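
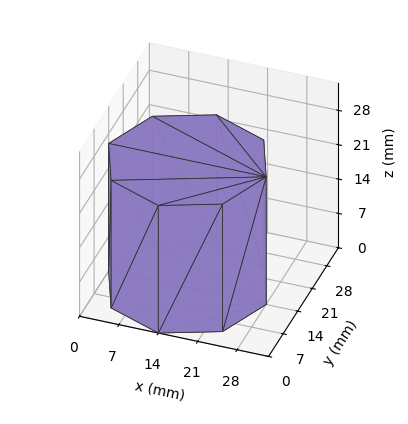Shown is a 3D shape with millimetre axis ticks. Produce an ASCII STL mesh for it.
Reading the render: the shape is a regular 8-sided prism (a cylinder approximated with 8 flat sides), circumscribed radius ≈ 14 mm, height ≈ 26 mm (dimensions read to the nearest mm from the axis ticks). For the STL, each face is triangulated and given an outward normal.

solid part
  facet normal 0.0000 0.0000 -1.0000
    outer loop
      vertex 14.00 28.00 0.00
      vertex 23.90 23.90 0.00
      vertex 28.00 14.00 0.00
    endloop
  endfacet
  facet normal 0.0000 0.0000 -1.0000
    outer loop
      vertex 4.10 23.90 0.00
      vertex 14.00 28.00 0.00
      vertex 28.00 14.00 0.00
    endloop
  endfacet
  facet normal 0.0000 0.0000 -1.0000
    outer loop
      vertex 0.00 14.00 0.00
      vertex 4.10 23.90 0.00
      vertex 28.00 14.00 0.00
    endloop
  endfacet
  facet normal 0.0000 0.0000 -1.0000
    outer loop
      vertex 4.10 4.10 0.00
      vertex 0.00 14.00 0.00
      vertex 28.00 14.00 0.00
    endloop
  endfacet
  facet normal 0.0000 0.0000 -1.0000
    outer loop
      vertex 14.00 0.00 0.00
      vertex 4.10 4.10 0.00
      vertex 28.00 14.00 0.00
    endloop
  endfacet
  facet normal 0.0000 0.0000 -1.0000
    outer loop
      vertex 23.90 4.10 0.00
      vertex 14.00 0.00 0.00
      vertex 28.00 14.00 0.00
    endloop
  endfacet
  facet normal 0.0000 0.0000 1.0000
    outer loop
      vertex 28.00 14.00 26.00
      vertex 23.90 23.90 26.00
      vertex 14.00 28.00 26.00
    endloop
  endfacet
  facet normal 0.0000 0.0000 1.0000
    outer loop
      vertex 28.00 14.00 26.00
      vertex 14.00 28.00 26.00
      vertex 4.10 23.90 26.00
    endloop
  endfacet
  facet normal 0.0000 0.0000 1.0000
    outer loop
      vertex 28.00 14.00 26.00
      vertex 4.10 23.90 26.00
      vertex 0.00 14.00 26.00
    endloop
  endfacet
  facet normal 0.0000 0.0000 1.0000
    outer loop
      vertex 28.00 14.00 26.00
      vertex 0.00 14.00 26.00
      vertex 4.10 4.10 26.00
    endloop
  endfacet
  facet normal 0.0000 0.0000 1.0000
    outer loop
      vertex 28.00 14.00 26.00
      vertex 4.10 4.10 26.00
      vertex 14.00 0.00 26.00
    endloop
  endfacet
  facet normal 0.0000 0.0000 1.0000
    outer loop
      vertex 28.00 14.00 26.00
      vertex 14.00 0.00 26.00
      vertex 23.90 4.10 26.00
    endloop
  endfacet
  facet normal 0.9239 0.3826 0.0000
    outer loop
      vertex 28.00 14.00 0.00
      vertex 23.90 23.90 0.00
      vertex 23.90 23.90 26.00
    endloop
  endfacet
  facet normal 0.9239 0.3826 0.0000
    outer loop
      vertex 28.00 14.00 0.00
      vertex 23.90 23.90 26.00
      vertex 28.00 14.00 26.00
    endloop
  endfacet
  facet normal 0.3826 0.9239 0.0000
    outer loop
      vertex 23.90 23.90 0.00
      vertex 14.00 28.00 0.00
      vertex 14.00 28.00 26.00
    endloop
  endfacet
  facet normal 0.3826 0.9239 0.0000
    outer loop
      vertex 23.90 23.90 0.00
      vertex 14.00 28.00 26.00
      vertex 23.90 23.90 26.00
    endloop
  endfacet
  facet normal -0.3826 0.9239 0.0000
    outer loop
      vertex 14.00 28.00 0.00
      vertex 4.10 23.90 0.00
      vertex 4.10 23.90 26.00
    endloop
  endfacet
  facet normal -0.3826 0.9239 0.0000
    outer loop
      vertex 14.00 28.00 0.00
      vertex 4.10 23.90 26.00
      vertex 14.00 28.00 26.00
    endloop
  endfacet
  facet normal -0.9239 0.3826 0.0000
    outer loop
      vertex 4.10 23.90 0.00
      vertex 0.00 14.00 0.00
      vertex 0.00 14.00 26.00
    endloop
  endfacet
  facet normal -0.9239 0.3826 0.0000
    outer loop
      vertex 4.10 23.90 0.00
      vertex 0.00 14.00 26.00
      vertex 4.10 23.90 26.00
    endloop
  endfacet
  facet normal -0.9239 -0.3826 0.0000
    outer loop
      vertex 0.00 14.00 0.00
      vertex 4.10 4.10 0.00
      vertex 4.10 4.10 26.00
    endloop
  endfacet
  facet normal -0.9239 -0.3826 0.0000
    outer loop
      vertex 0.00 14.00 0.00
      vertex 4.10 4.10 26.00
      vertex 0.00 14.00 26.00
    endloop
  endfacet
  facet normal -0.3826 -0.9239 0.0000
    outer loop
      vertex 4.10 4.10 0.00
      vertex 14.00 0.00 0.00
      vertex 14.00 0.00 26.00
    endloop
  endfacet
  facet normal -0.3826 -0.9239 0.0000
    outer loop
      vertex 4.10 4.10 0.00
      vertex 14.00 0.00 26.00
      vertex 4.10 4.10 26.00
    endloop
  endfacet
  facet normal 0.3826 -0.9239 0.0000
    outer loop
      vertex 14.00 0.00 0.00
      vertex 23.90 4.10 0.00
      vertex 23.90 4.10 26.00
    endloop
  endfacet
  facet normal 0.3826 -0.9239 0.0000
    outer loop
      vertex 14.00 0.00 0.00
      vertex 23.90 4.10 26.00
      vertex 14.00 0.00 26.00
    endloop
  endfacet
  facet normal 0.9239 -0.3826 0.0000
    outer loop
      vertex 23.90 4.10 0.00
      vertex 28.00 14.00 0.00
      vertex 28.00 14.00 26.00
    endloop
  endfacet
  facet normal 0.9239 -0.3826 0.0000
    outer loop
      vertex 23.90 4.10 0.00
      vertex 28.00 14.00 26.00
      vertex 23.90 4.10 26.00
    endloop
  endfacet
endsolid part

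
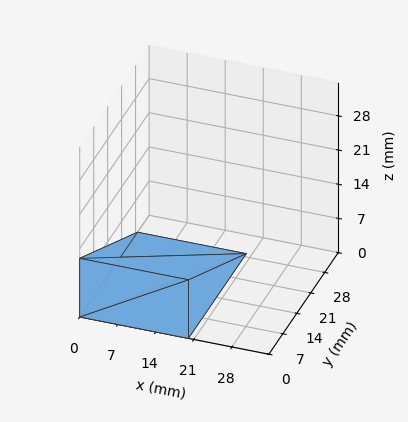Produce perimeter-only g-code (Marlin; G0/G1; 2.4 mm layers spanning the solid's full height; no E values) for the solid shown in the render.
Reading the render: the shape is a wedge (ramp): 20 × 29 mm base, rising to 12 mm along the y=0 edge and sloping linearly to z=0 at y=29 (dimensions read to the nearest mm from the axis ticks). For the g-code, the solid's height is divided into equal slices at the stated Δz and each level perimeter traced with G1 moves after a G0 lift.

; perimeter-only toolpath
G21 ; units = mm
G90 ; absolute positioning
G28 ; home
; layer 1
G0 Z2.4
G0 X0.0 Y0.0
G1 X20.0 Y0.0
G1 X20.0 Y23.2
G1 X0.0 Y23.2
G1 X0.0 Y0.0
; layer 2
G0 Z4.8
G0 X0.0 Y0.0
G1 X20.0 Y0.0
G1 X20.0 Y17.4
G1 X0.0 Y17.4
G1 X0.0 Y0.0
; layer 3
G0 Z7.2
G0 X0.0 Y0.0
G1 X20.0 Y0.0
G1 X20.0 Y11.6
G1 X0.0 Y11.6
G1 X0.0 Y0.0
; layer 4
G0 Z9.6
G0 X0.0 Y0.0
G1 X20.0 Y0.0
G1 X20.0 Y5.8
G1 X0.0 Y5.8
G1 X0.0 Y0.0
M2 ; end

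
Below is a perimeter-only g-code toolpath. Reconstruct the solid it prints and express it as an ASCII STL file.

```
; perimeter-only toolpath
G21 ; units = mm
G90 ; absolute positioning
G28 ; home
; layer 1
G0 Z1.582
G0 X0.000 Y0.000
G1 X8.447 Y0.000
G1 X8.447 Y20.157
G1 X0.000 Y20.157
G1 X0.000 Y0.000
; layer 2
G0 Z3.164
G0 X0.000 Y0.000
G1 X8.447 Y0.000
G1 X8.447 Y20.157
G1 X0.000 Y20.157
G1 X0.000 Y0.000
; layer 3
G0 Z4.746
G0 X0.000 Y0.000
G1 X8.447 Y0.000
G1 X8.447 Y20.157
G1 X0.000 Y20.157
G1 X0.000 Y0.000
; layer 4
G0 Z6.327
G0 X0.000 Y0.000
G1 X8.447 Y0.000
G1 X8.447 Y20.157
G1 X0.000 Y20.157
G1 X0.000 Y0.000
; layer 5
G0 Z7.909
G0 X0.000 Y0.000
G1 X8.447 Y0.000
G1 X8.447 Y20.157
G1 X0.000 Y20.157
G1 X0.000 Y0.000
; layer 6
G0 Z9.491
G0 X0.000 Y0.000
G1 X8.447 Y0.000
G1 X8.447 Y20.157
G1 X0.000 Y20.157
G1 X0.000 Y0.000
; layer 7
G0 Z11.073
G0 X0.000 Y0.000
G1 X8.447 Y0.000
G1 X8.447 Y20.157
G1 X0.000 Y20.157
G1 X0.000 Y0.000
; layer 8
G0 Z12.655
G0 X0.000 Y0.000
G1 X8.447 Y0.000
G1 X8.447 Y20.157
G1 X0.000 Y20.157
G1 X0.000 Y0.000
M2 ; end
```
solid part
  facet normal 0.0000 0.0000 -1.0000
    outer loop
      vertex 8.447 20.157 0.000
      vertex 8.447 0.000 0.000
      vertex 0.000 0.000 0.000
    endloop
  endfacet
  facet normal 0.0000 0.0000 -1.0000
    outer loop
      vertex 0.000 20.157 0.000
      vertex 8.447 20.157 0.000
      vertex 0.000 0.000 0.000
    endloop
  endfacet
  facet normal 0.0000 0.0000 1.0000
    outer loop
      vertex 0.000 0.000 12.655
      vertex 8.447 0.000 12.655
      vertex 8.447 20.157 12.655
    endloop
  endfacet
  facet normal 0.0000 0.0000 1.0000
    outer loop
      vertex 0.000 0.000 12.655
      vertex 8.447 20.157 12.655
      vertex 0.000 20.157 12.655
    endloop
  endfacet
  facet normal 0.0000 -1.0000 0.0000
    outer loop
      vertex 0.000 0.000 0.000
      vertex 8.447 0.000 0.000
      vertex 8.447 0.000 12.655
    endloop
  endfacet
  facet normal 0.0000 -1.0000 0.0000
    outer loop
      vertex 0.000 0.000 0.000
      vertex 8.447 0.000 12.655
      vertex 0.000 0.000 12.655
    endloop
  endfacet
  facet normal 0.0000 1.0000 0.0000
    outer loop
      vertex 8.447 20.157 12.655
      vertex 8.447 20.157 0.000
      vertex 0.000 20.157 0.000
    endloop
  endfacet
  facet normal 0.0000 1.0000 0.0000
    outer loop
      vertex 0.000 20.157 12.655
      vertex 8.447 20.157 12.655
      vertex 0.000 20.157 0.000
    endloop
  endfacet
  facet normal -1.0000 0.0000 0.0000
    outer loop
      vertex 0.000 20.157 12.655
      vertex 0.000 20.157 0.000
      vertex 0.000 0.000 0.000
    endloop
  endfacet
  facet normal -1.0000 0.0000 0.0000
    outer loop
      vertex 0.000 0.000 12.655
      vertex 0.000 20.157 12.655
      vertex 0.000 0.000 0.000
    endloop
  endfacet
  facet normal 1.0000 0.0000 0.0000
    outer loop
      vertex 8.447 0.000 0.000
      vertex 8.447 20.157 0.000
      vertex 8.447 20.157 12.655
    endloop
  endfacet
  facet normal 1.0000 0.0000 0.0000
    outer loop
      vertex 8.447 0.000 0.000
      vertex 8.447 20.157 12.655
      vertex 8.447 0.000 12.655
    endloop
  endfacet
endsolid part

The G0 Z moves step by Δz≈1.582 mm. Every layer's G1 loop is the same polygon, so the solid is a straight extrusion of it from z=0 to z≈12.7. Closing with flat bottom and top caps and triangulating gives 12 facets — a rectangular box, roughly 8.45 × 20.2 mm footprint and 12.7 mm tall.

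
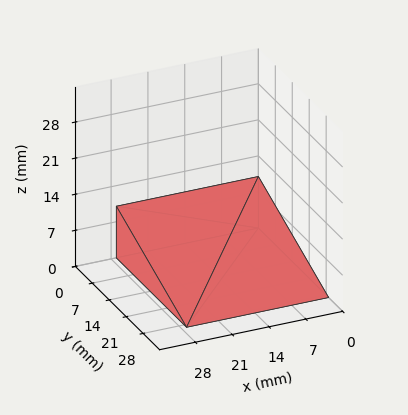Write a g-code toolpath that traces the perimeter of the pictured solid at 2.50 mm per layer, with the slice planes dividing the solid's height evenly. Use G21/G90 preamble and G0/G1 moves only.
Reading the render: the shape is a wedge (ramp): 27 × 29 mm base, rising to 10 mm along the y=0 edge and sloping linearly to z=0 at y=29 (dimensions read to the nearest mm from the axis ticks). For the g-code, the solid's height is divided into equal slices at the stated Δz and each level perimeter traced with G1 moves after a G0 lift.

; perimeter-only toolpath
G21 ; units = mm
G90 ; absolute positioning
G28 ; home
; layer 1
G0 Z2.50
G0 X0.00 Y0.00
G1 X27.00 Y0.00
G1 X27.00 Y21.75
G1 X0.00 Y21.75
G1 X0.00 Y0.00
; layer 2
G0 Z5.00
G0 X0.00 Y0.00
G1 X27.00 Y0.00
G1 X27.00 Y14.50
G1 X0.00 Y14.50
G1 X0.00 Y0.00
; layer 3
G0 Z7.50
G0 X0.00 Y0.00
G1 X27.00 Y0.00
G1 X27.00 Y7.25
G1 X0.00 Y7.25
G1 X0.00 Y0.00
M2 ; end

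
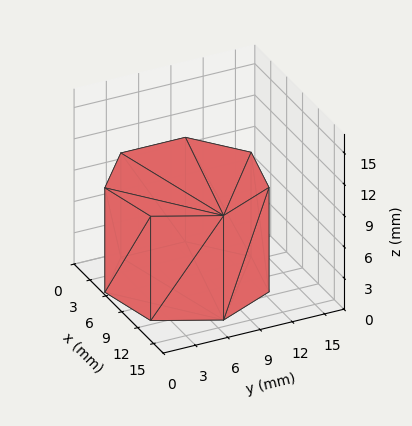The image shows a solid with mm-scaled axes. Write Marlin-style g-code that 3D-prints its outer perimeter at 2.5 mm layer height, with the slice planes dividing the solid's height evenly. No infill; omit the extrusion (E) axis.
Reading the render: the shape is a regular 7-sided prism (a cylinder approximated with 7 flat sides), circumscribed radius ≈ 7 mm, height ≈ 10 mm (dimensions read to the nearest mm from the axis ticks). For the g-code, the solid's height is divided into equal slices at the stated Δz and each level perimeter traced with G1 moves after a G0 lift.

; perimeter-only toolpath
G21 ; units = mm
G90 ; absolute positioning
G28 ; home
; layer 1
G0 Z2.5
G0 X14.0 Y7.0
G1 X11.4 Y12.5
G1 X5.4 Y13.8
G1 X0.7 Y10.0
G1 X0.7 Y4.0
G1 X5.4 Y0.2
G1 X11.4 Y1.5
G1 X14.0 Y7.0
; layer 2
G0 Z5.0
G0 X14.0 Y7.0
G1 X11.4 Y12.5
G1 X5.4 Y13.8
G1 X0.7 Y10.0
G1 X0.7 Y4.0
G1 X5.4 Y0.2
G1 X11.4 Y1.5
G1 X14.0 Y7.0
; layer 3
G0 Z7.5
G0 X14.0 Y7.0
G1 X11.4 Y12.5
G1 X5.4 Y13.8
G1 X0.7 Y10.0
G1 X0.7 Y4.0
G1 X5.4 Y0.2
G1 X11.4 Y1.5
G1 X14.0 Y7.0
; layer 4
G0 Z10.0
G0 X14.0 Y7.0
G1 X11.4 Y12.5
G1 X5.4 Y13.8
G1 X0.7 Y10.0
G1 X0.7 Y4.0
G1 X5.4 Y0.2
G1 X11.4 Y1.5
G1 X14.0 Y7.0
M2 ; end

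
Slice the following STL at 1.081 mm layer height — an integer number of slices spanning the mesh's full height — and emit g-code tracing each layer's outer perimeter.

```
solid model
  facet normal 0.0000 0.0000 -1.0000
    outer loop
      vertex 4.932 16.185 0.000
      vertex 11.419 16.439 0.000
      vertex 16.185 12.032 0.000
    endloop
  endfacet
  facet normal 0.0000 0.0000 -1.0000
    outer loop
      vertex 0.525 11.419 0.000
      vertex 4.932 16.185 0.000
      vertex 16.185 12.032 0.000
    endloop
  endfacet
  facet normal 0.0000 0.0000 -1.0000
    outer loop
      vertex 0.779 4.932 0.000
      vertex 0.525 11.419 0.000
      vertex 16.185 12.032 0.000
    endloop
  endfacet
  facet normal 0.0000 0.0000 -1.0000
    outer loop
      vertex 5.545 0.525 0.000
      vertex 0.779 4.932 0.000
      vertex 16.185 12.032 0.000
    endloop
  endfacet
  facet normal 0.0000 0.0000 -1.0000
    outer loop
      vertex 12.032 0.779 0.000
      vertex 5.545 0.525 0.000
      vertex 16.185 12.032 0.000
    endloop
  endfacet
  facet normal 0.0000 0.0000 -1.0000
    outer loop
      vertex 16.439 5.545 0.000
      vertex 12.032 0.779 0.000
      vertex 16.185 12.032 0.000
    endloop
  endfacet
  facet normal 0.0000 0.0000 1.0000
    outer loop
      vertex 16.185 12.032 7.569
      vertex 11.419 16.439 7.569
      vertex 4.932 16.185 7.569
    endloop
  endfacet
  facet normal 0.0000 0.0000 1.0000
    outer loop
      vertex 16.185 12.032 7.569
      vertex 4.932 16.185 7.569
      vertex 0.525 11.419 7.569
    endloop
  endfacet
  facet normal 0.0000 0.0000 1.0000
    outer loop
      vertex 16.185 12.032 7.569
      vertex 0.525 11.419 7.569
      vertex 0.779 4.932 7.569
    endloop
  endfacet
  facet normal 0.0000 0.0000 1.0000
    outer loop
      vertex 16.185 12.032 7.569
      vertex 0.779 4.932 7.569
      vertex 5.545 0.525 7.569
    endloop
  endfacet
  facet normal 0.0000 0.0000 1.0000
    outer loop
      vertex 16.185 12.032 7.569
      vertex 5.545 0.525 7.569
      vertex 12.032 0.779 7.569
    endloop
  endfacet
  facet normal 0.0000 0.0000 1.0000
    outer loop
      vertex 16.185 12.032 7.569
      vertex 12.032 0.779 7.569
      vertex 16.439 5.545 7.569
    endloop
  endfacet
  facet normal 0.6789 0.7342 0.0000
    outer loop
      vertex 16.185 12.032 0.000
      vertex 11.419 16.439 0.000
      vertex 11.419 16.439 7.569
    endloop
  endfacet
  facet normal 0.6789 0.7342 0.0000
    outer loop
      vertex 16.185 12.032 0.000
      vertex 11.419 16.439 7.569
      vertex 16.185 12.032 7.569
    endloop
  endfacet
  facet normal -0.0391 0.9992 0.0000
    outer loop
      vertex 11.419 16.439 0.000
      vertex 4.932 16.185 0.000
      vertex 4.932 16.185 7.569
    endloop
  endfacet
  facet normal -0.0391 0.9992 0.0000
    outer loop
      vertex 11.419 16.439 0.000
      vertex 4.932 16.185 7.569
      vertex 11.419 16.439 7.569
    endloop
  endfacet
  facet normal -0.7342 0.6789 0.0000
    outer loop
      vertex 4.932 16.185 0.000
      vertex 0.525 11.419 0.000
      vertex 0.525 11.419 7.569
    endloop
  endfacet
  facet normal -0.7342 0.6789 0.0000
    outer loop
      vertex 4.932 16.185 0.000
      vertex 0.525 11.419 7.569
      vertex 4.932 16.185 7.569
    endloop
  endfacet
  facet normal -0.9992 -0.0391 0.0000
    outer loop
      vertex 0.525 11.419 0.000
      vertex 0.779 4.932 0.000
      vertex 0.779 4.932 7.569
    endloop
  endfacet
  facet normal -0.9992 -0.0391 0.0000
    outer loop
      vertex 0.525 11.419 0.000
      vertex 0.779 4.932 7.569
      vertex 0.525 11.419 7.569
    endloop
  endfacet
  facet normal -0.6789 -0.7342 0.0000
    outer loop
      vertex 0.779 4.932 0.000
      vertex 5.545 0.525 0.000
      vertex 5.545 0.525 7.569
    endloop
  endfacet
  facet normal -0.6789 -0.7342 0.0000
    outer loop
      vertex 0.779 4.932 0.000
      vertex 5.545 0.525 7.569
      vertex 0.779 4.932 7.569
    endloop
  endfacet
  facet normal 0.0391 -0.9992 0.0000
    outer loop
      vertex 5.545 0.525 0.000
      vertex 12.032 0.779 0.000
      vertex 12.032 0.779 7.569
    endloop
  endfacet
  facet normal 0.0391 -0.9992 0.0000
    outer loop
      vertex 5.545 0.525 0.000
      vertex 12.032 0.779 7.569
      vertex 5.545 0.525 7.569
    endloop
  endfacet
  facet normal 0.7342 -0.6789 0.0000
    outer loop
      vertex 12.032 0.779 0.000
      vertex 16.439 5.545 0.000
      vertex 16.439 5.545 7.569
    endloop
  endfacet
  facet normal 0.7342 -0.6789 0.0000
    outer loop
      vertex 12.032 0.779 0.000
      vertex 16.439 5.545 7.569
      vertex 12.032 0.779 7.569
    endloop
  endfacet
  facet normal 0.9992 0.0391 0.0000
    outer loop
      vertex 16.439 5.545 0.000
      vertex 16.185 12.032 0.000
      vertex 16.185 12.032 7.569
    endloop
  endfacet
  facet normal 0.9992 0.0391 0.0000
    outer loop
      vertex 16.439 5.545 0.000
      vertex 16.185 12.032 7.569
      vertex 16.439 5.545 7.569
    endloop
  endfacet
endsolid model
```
; perimeter-only toolpath
G21 ; units = mm
G90 ; absolute positioning
G28 ; home
; layer 1
G0 Z1.081
G0 X16.185 Y12.032
G1 X11.419 Y16.439
G1 X4.932 Y16.185
G1 X0.525 Y11.419
G1 X0.779 Y4.932
G1 X5.545 Y0.525
G1 X12.032 Y0.779
G1 X16.439 Y5.545
G1 X16.185 Y12.032
; layer 2
G0 Z2.163
G0 X16.185 Y12.032
G1 X11.419 Y16.439
G1 X4.932 Y16.185
G1 X0.525 Y11.419
G1 X0.779 Y4.932
G1 X5.545 Y0.525
G1 X12.032 Y0.779
G1 X16.439 Y5.545
G1 X16.185 Y12.032
; layer 3
G0 Z3.244
G0 X16.185 Y12.032
G1 X11.419 Y16.439
G1 X4.932 Y16.185
G1 X0.525 Y11.419
G1 X0.779 Y4.932
G1 X5.545 Y0.525
G1 X12.032 Y0.779
G1 X16.439 Y5.545
G1 X16.185 Y12.032
; layer 4
G0 Z4.325
G0 X16.185 Y12.032
G1 X11.419 Y16.439
G1 X4.932 Y16.185
G1 X0.525 Y11.419
G1 X0.779 Y4.932
G1 X5.545 Y0.525
G1 X12.032 Y0.779
G1 X16.439 Y5.545
G1 X16.185 Y12.032
; layer 5
G0 Z5.406
G0 X16.185 Y12.032
G1 X11.419 Y16.439
G1 X4.932 Y16.185
G1 X0.525 Y11.419
G1 X0.779 Y4.932
G1 X5.545 Y0.525
G1 X12.032 Y0.779
G1 X16.439 Y5.545
G1 X16.185 Y12.032
; layer 6
G0 Z6.488
G0 X16.185 Y12.032
G1 X11.419 Y16.439
G1 X4.932 Y16.185
G1 X0.525 Y11.419
G1 X0.779 Y4.932
G1 X5.545 Y0.525
G1 X12.032 Y0.779
G1 X16.439 Y5.545
G1 X16.185 Y12.032
; layer 7
G0 Z7.569
G0 X16.185 Y12.032
G1 X11.419 Y16.439
G1 X4.932 Y16.185
G1 X0.525 Y11.419
G1 X0.779 Y4.932
G1 X5.545 Y0.525
G1 X12.032 Y0.779
G1 X16.439 Y5.545
G1 X16.185 Y12.032
M2 ; end

The solid is a regular 8-sided prism (a cylinder approximated with 8 flat sides), circumscribed radius ≈ 8.48 mm, height ≈ 7.57 mm. Slicing at Δz = 1.081 mm — 7 equal slices spanning the solid's height, so layer i sits at z = i·h/7 — gives 7 non-empty perimeters. Each is a 8-segment closed polygon; G0 lifts to the layer z and rapids to the start vertex, then G1 traces the edges.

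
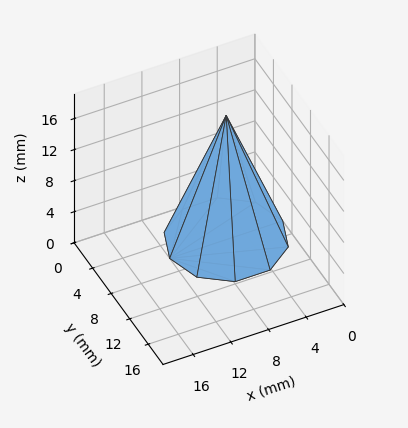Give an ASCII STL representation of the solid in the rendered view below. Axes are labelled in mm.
Reading the render: the shape is a regular 10-sided pyramid, base circumscribed radius ≈ 6 mm, apex at z ≈ 16 mm (dimensions read to the nearest mm from the axis ticks). For the STL, each face is triangulated and given an outward normal.

solid part
  facet normal 0.0000 0.0000 -1.0000
    outer loop
      vertex 7.854 11.706 0.000
      vertex 10.854 9.527 0.000
      vertex 12.000 6.000 0.000
    endloop
  endfacet
  facet normal 0.0000 0.0000 -1.0000
    outer loop
      vertex 4.146 11.706 0.000
      vertex 7.854 11.706 0.000
      vertex 12.000 6.000 0.000
    endloop
  endfacet
  facet normal 0.0000 0.0000 -1.0000
    outer loop
      vertex 1.146 9.527 0.000
      vertex 4.146 11.706 0.000
      vertex 12.000 6.000 0.000
    endloop
  endfacet
  facet normal 0.0000 0.0000 -1.0000
    outer loop
      vertex 0.000 6.000 0.000
      vertex 1.146 9.527 0.000
      vertex 12.000 6.000 0.000
    endloop
  endfacet
  facet normal 0.0000 0.0000 -1.0000
    outer loop
      vertex 1.146 2.473 0.000
      vertex 0.000 6.000 0.000
      vertex 12.000 6.000 0.000
    endloop
  endfacet
  facet normal 0.0000 0.0000 -1.0000
    outer loop
      vertex 4.146 0.294 0.000
      vertex 1.146 2.473 0.000
      vertex 12.000 6.000 0.000
    endloop
  endfacet
  facet normal 0.0000 0.0000 -1.0000
    outer loop
      vertex 7.854 0.294 0.000
      vertex 4.146 0.294 0.000
      vertex 12.000 6.000 0.000
    endloop
  endfacet
  facet normal 0.0000 0.0000 -1.0000
    outer loop
      vertex 10.854 2.473 0.000
      vertex 7.854 0.294 0.000
      vertex 12.000 6.000 0.000
    endloop
  endfacet
  facet normal 0.8958 0.2911 0.3359
    outer loop
      vertex 12.000 6.000 0.000
      vertex 10.854 9.527 0.000
      vertex 6.000 6.000 16.000
    endloop
  endfacet
  facet normal 0.5535 0.7621 0.3359
    outer loop
      vertex 10.854 9.527 0.000
      vertex 7.854 11.706 0.000
      vertex 6.000 6.000 16.000
    endloop
  endfacet
  facet normal 0.0000 0.9419 0.3359
    outer loop
      vertex 7.854 11.706 0.000
      vertex 4.146 11.706 0.000
      vertex 6.000 6.000 16.000
    endloop
  endfacet
  facet normal -0.5535 0.7621 0.3359
    outer loop
      vertex 4.146 11.706 0.000
      vertex 1.146 9.527 0.000
      vertex 6.000 6.000 16.000
    endloop
  endfacet
  facet normal -0.8958 0.2911 0.3359
    outer loop
      vertex 1.146 9.527 0.000
      vertex 0.000 6.000 0.000
      vertex 6.000 6.000 16.000
    endloop
  endfacet
  facet normal -0.8958 -0.2911 0.3359
    outer loop
      vertex 0.000 6.000 0.000
      vertex 1.146 2.473 0.000
      vertex 6.000 6.000 16.000
    endloop
  endfacet
  facet normal -0.5535 -0.7621 0.3359
    outer loop
      vertex 1.146 2.473 0.000
      vertex 4.146 0.294 0.000
      vertex 6.000 6.000 16.000
    endloop
  endfacet
  facet normal 0.0000 -0.9419 0.3359
    outer loop
      vertex 4.146 0.294 0.000
      vertex 7.854 0.294 0.000
      vertex 6.000 6.000 16.000
    endloop
  endfacet
  facet normal 0.5535 -0.7621 0.3359
    outer loop
      vertex 7.854 0.294 0.000
      vertex 10.854 2.473 0.000
      vertex 6.000 6.000 16.000
    endloop
  endfacet
  facet normal 0.8958 -0.2911 0.3359
    outer loop
      vertex 10.854 2.473 0.000
      vertex 12.000 6.000 0.000
      vertex 6.000 6.000 16.000
    endloop
  endfacet
endsolid part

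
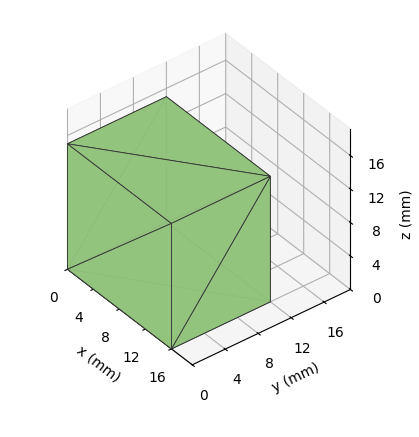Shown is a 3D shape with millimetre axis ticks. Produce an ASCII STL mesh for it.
Reading the render: the shape is a rectangular box, roughly 16 × 12 mm footprint and 15 mm tall (dimensions read to the nearest mm from the axis ticks). For the STL, each face is triangulated and given an outward normal.

solid part
  facet normal 0.0000 0.0000 -1.0000
    outer loop
      vertex 16.00 12.00 0.00
      vertex 16.00 0.00 0.00
      vertex 0.00 0.00 0.00
    endloop
  endfacet
  facet normal 0.0000 0.0000 -1.0000
    outer loop
      vertex 0.00 12.00 0.00
      vertex 16.00 12.00 0.00
      vertex 0.00 0.00 0.00
    endloop
  endfacet
  facet normal 0.0000 0.0000 1.0000
    outer loop
      vertex 0.00 0.00 15.00
      vertex 16.00 0.00 15.00
      vertex 16.00 12.00 15.00
    endloop
  endfacet
  facet normal 0.0000 0.0000 1.0000
    outer loop
      vertex 0.00 0.00 15.00
      vertex 16.00 12.00 15.00
      vertex 0.00 12.00 15.00
    endloop
  endfacet
  facet normal 0.0000 -1.0000 0.0000
    outer loop
      vertex 0.00 0.00 0.00
      vertex 16.00 0.00 0.00
      vertex 16.00 0.00 15.00
    endloop
  endfacet
  facet normal 0.0000 -1.0000 0.0000
    outer loop
      vertex 0.00 0.00 0.00
      vertex 16.00 0.00 15.00
      vertex 0.00 0.00 15.00
    endloop
  endfacet
  facet normal 0.0000 1.0000 0.0000
    outer loop
      vertex 16.00 12.00 15.00
      vertex 16.00 12.00 0.00
      vertex 0.00 12.00 0.00
    endloop
  endfacet
  facet normal 0.0000 1.0000 0.0000
    outer loop
      vertex 0.00 12.00 15.00
      vertex 16.00 12.00 15.00
      vertex 0.00 12.00 0.00
    endloop
  endfacet
  facet normal -1.0000 0.0000 0.0000
    outer loop
      vertex 0.00 12.00 15.00
      vertex 0.00 12.00 0.00
      vertex 0.00 0.00 0.00
    endloop
  endfacet
  facet normal -1.0000 0.0000 0.0000
    outer loop
      vertex 0.00 0.00 15.00
      vertex 0.00 12.00 15.00
      vertex 0.00 0.00 0.00
    endloop
  endfacet
  facet normal 1.0000 0.0000 0.0000
    outer loop
      vertex 16.00 0.00 0.00
      vertex 16.00 12.00 0.00
      vertex 16.00 12.00 15.00
    endloop
  endfacet
  facet normal 1.0000 0.0000 0.0000
    outer loop
      vertex 16.00 0.00 0.00
      vertex 16.00 12.00 15.00
      vertex 16.00 0.00 15.00
    endloop
  endfacet
endsolid part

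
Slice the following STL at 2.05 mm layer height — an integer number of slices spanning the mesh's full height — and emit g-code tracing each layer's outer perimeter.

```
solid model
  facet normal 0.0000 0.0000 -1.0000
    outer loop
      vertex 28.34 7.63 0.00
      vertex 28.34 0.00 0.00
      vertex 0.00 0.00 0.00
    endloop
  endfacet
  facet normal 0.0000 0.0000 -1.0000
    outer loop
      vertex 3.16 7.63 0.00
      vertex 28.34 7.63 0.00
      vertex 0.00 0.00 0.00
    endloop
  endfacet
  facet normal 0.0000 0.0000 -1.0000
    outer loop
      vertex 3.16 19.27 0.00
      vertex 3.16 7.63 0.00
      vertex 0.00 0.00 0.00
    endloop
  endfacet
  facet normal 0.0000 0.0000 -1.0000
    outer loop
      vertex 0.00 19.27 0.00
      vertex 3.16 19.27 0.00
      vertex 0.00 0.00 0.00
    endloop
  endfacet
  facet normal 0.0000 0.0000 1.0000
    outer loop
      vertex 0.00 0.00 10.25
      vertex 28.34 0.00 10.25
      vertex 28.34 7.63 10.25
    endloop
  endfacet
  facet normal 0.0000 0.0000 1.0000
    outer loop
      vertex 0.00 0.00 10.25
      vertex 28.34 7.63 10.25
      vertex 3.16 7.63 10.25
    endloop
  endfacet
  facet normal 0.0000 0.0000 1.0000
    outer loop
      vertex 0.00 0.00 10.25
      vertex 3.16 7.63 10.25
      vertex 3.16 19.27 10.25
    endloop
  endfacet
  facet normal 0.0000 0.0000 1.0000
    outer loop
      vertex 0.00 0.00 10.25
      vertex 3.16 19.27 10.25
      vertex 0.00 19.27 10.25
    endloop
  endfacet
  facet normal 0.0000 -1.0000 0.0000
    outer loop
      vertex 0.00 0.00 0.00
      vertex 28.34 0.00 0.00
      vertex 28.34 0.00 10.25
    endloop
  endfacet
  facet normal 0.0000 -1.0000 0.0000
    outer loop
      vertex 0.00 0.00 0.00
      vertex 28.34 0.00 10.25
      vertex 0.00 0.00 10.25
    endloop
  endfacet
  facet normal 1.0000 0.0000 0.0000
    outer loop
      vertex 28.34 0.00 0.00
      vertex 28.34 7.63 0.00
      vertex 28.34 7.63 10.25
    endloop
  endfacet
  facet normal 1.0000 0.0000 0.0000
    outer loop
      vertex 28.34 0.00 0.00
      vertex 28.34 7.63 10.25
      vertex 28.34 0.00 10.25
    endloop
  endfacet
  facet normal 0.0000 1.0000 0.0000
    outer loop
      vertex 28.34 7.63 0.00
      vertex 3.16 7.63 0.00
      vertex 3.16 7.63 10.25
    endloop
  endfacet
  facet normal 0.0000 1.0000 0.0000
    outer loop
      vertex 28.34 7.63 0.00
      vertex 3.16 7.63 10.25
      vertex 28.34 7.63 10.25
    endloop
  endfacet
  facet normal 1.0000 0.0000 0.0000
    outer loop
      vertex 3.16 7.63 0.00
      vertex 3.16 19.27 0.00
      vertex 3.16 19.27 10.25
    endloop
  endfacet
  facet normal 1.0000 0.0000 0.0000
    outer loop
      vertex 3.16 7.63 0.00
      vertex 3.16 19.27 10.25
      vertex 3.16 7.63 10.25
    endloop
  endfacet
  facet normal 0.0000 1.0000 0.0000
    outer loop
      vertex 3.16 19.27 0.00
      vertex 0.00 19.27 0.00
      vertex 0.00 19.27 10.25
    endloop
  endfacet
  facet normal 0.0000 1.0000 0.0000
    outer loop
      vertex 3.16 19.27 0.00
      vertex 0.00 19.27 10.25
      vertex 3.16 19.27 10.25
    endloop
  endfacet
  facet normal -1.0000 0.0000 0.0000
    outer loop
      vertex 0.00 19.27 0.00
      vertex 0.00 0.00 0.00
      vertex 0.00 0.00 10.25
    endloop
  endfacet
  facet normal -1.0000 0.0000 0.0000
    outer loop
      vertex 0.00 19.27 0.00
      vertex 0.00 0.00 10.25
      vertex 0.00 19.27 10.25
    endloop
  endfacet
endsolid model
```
; perimeter-only toolpath
G21 ; units = mm
G90 ; absolute positioning
G28 ; home
; layer 1
G0 Z2.05
G0 X0.00 Y0.00
G1 X28.34 Y0.00
G1 X28.34 Y7.63
G1 X3.16 Y7.63
G1 X3.16 Y19.27
G1 X0.00 Y19.27
G1 X0.00 Y0.00
; layer 2
G0 Z4.10
G0 X0.00 Y0.00
G1 X28.34 Y0.00
G1 X28.34 Y7.63
G1 X3.16 Y7.63
G1 X3.16 Y19.27
G1 X0.00 Y19.27
G1 X0.00 Y0.00
; layer 3
G0 Z6.15
G0 X0.00 Y0.00
G1 X28.34 Y0.00
G1 X28.34 Y7.63
G1 X3.16 Y7.63
G1 X3.16 Y19.27
G1 X0.00 Y19.27
G1 X0.00 Y0.00
; layer 4
G0 Z8.20
G0 X0.00 Y0.00
G1 X28.34 Y0.00
G1 X28.34 Y7.63
G1 X3.16 Y7.63
G1 X3.16 Y19.27
G1 X0.00 Y19.27
G1 X0.00 Y0.00
; layer 5
G0 Z10.25
G0 X0.00 Y0.00
G1 X28.34 Y0.00
G1 X28.34 Y7.63
G1 X3.16 Y7.63
G1 X3.16 Y19.27
G1 X0.00 Y19.27
G1 X0.00 Y0.00
M2 ; end

The solid is an L-shaped prism: outer 28.3 × 19.3 mm, arm thicknesses ≈ 7.63 mm (horizontal) and 3.16 mm (vertical), extruded 10.2 mm in z. Slicing at Δz = 2.05 mm — 5 equal slices spanning the solid's height, so layer i sits at z = i·h/5 — gives 5 non-empty perimeters. Each is a 6-segment closed polygon; G0 lifts to the layer z and rapids to the start vertex, then G1 traces the edges.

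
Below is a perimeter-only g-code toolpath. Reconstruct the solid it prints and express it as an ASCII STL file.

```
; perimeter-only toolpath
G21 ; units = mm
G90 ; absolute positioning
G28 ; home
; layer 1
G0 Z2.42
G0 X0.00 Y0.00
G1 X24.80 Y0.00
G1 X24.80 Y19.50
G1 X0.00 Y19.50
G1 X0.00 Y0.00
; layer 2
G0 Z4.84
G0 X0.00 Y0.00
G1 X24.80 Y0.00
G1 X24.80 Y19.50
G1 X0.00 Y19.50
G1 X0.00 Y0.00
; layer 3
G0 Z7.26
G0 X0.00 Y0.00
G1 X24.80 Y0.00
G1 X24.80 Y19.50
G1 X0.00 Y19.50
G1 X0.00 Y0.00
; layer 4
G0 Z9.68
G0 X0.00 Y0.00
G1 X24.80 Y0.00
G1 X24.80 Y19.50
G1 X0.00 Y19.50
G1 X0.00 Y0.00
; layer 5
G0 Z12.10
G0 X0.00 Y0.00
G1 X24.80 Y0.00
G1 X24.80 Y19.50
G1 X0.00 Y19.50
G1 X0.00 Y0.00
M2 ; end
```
solid part
  facet normal 0.0000 0.0000 -1.0000
    outer loop
      vertex 24.80 19.50 0.00
      vertex 24.80 0.00 0.00
      vertex 0.00 0.00 0.00
    endloop
  endfacet
  facet normal 0.0000 0.0000 -1.0000
    outer loop
      vertex 0.00 19.50 0.00
      vertex 24.80 19.50 0.00
      vertex 0.00 0.00 0.00
    endloop
  endfacet
  facet normal 0.0000 0.0000 1.0000
    outer loop
      vertex 0.00 0.00 12.10
      vertex 24.80 0.00 12.10
      vertex 24.80 19.50 12.10
    endloop
  endfacet
  facet normal 0.0000 0.0000 1.0000
    outer loop
      vertex 0.00 0.00 12.10
      vertex 24.80 19.50 12.10
      vertex 0.00 19.50 12.10
    endloop
  endfacet
  facet normal 0.0000 -1.0000 0.0000
    outer loop
      vertex 0.00 0.00 0.00
      vertex 24.80 0.00 0.00
      vertex 24.80 0.00 12.10
    endloop
  endfacet
  facet normal 0.0000 -1.0000 0.0000
    outer loop
      vertex 0.00 0.00 0.00
      vertex 24.80 0.00 12.10
      vertex 0.00 0.00 12.10
    endloop
  endfacet
  facet normal 0.0000 1.0000 0.0000
    outer loop
      vertex 24.80 19.50 12.10
      vertex 24.80 19.50 0.00
      vertex 0.00 19.50 0.00
    endloop
  endfacet
  facet normal 0.0000 1.0000 0.0000
    outer loop
      vertex 0.00 19.50 12.10
      vertex 24.80 19.50 12.10
      vertex 0.00 19.50 0.00
    endloop
  endfacet
  facet normal -1.0000 0.0000 0.0000
    outer loop
      vertex 0.00 19.50 12.10
      vertex 0.00 19.50 0.00
      vertex 0.00 0.00 0.00
    endloop
  endfacet
  facet normal -1.0000 0.0000 0.0000
    outer loop
      vertex 0.00 0.00 12.10
      vertex 0.00 19.50 12.10
      vertex 0.00 0.00 0.00
    endloop
  endfacet
  facet normal 1.0000 0.0000 0.0000
    outer loop
      vertex 24.80 0.00 0.00
      vertex 24.80 19.50 0.00
      vertex 24.80 19.50 12.10
    endloop
  endfacet
  facet normal 1.0000 0.0000 0.0000
    outer loop
      vertex 24.80 0.00 0.00
      vertex 24.80 19.50 12.10
      vertex 24.80 0.00 12.10
    endloop
  endfacet
endsolid part

The G0 Z moves step by Δz≈2.42 mm. Every layer's G1 loop is the same polygon, so the solid is a straight extrusion of it from z=0 to z≈12.1. Closing with flat bottom and top caps and triangulating gives 12 facets — a rectangular box, roughly 24.8 × 19.5 mm footprint and 12.1 mm tall.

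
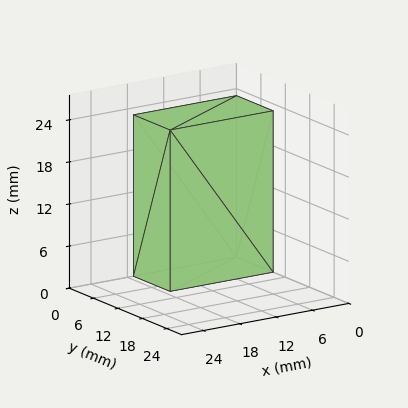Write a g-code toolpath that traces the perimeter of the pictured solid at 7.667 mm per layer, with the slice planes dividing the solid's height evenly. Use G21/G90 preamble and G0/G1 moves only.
Reading the render: the shape is a rectangular box, roughly 17 × 9 mm footprint and 23 mm tall (dimensions read to the nearest mm from the axis ticks). For the g-code, the solid's height is divided into equal slices at the stated Δz and each level perimeter traced with G1 moves after a G0 lift.

; perimeter-only toolpath
G21 ; units = mm
G90 ; absolute positioning
G28 ; home
; layer 1
G0 Z7.667
G0 X0.000 Y0.000
G1 X17.000 Y0.000
G1 X17.000 Y9.000
G1 X0.000 Y9.000
G1 X0.000 Y0.000
; layer 2
G0 Z15.333
G0 X0.000 Y0.000
G1 X17.000 Y0.000
G1 X17.000 Y9.000
G1 X0.000 Y9.000
G1 X0.000 Y0.000
; layer 3
G0 Z23.000
G0 X0.000 Y0.000
G1 X17.000 Y0.000
G1 X17.000 Y9.000
G1 X0.000 Y9.000
G1 X0.000 Y0.000
M2 ; end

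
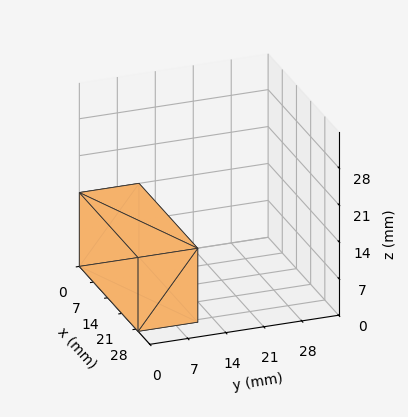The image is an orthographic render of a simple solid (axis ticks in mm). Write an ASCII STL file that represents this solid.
Reading the render: the shape is a rectangular box, roughly 29 × 11 mm footprint and 14 mm tall (dimensions read to the nearest mm from the axis ticks). For the STL, each face is triangulated and given an outward normal.

solid part
  facet normal 0.0000 0.0000 -1.0000
    outer loop
      vertex 29.000 11.000 0.000
      vertex 29.000 0.000 0.000
      vertex 0.000 0.000 0.000
    endloop
  endfacet
  facet normal 0.0000 0.0000 -1.0000
    outer loop
      vertex 0.000 11.000 0.000
      vertex 29.000 11.000 0.000
      vertex 0.000 0.000 0.000
    endloop
  endfacet
  facet normal 0.0000 0.0000 1.0000
    outer loop
      vertex 0.000 0.000 14.000
      vertex 29.000 0.000 14.000
      vertex 29.000 11.000 14.000
    endloop
  endfacet
  facet normal 0.0000 0.0000 1.0000
    outer loop
      vertex 0.000 0.000 14.000
      vertex 29.000 11.000 14.000
      vertex 0.000 11.000 14.000
    endloop
  endfacet
  facet normal 0.0000 -1.0000 0.0000
    outer loop
      vertex 0.000 0.000 0.000
      vertex 29.000 0.000 0.000
      vertex 29.000 0.000 14.000
    endloop
  endfacet
  facet normal 0.0000 -1.0000 0.0000
    outer loop
      vertex 0.000 0.000 0.000
      vertex 29.000 0.000 14.000
      vertex 0.000 0.000 14.000
    endloop
  endfacet
  facet normal 0.0000 1.0000 0.0000
    outer loop
      vertex 29.000 11.000 14.000
      vertex 29.000 11.000 0.000
      vertex 0.000 11.000 0.000
    endloop
  endfacet
  facet normal 0.0000 1.0000 0.0000
    outer loop
      vertex 0.000 11.000 14.000
      vertex 29.000 11.000 14.000
      vertex 0.000 11.000 0.000
    endloop
  endfacet
  facet normal -1.0000 0.0000 0.0000
    outer loop
      vertex 0.000 11.000 14.000
      vertex 0.000 11.000 0.000
      vertex 0.000 0.000 0.000
    endloop
  endfacet
  facet normal -1.0000 0.0000 0.0000
    outer loop
      vertex 0.000 0.000 14.000
      vertex 0.000 11.000 14.000
      vertex 0.000 0.000 0.000
    endloop
  endfacet
  facet normal 1.0000 0.0000 0.0000
    outer loop
      vertex 29.000 0.000 0.000
      vertex 29.000 11.000 0.000
      vertex 29.000 11.000 14.000
    endloop
  endfacet
  facet normal 1.0000 0.0000 0.0000
    outer loop
      vertex 29.000 0.000 0.000
      vertex 29.000 11.000 14.000
      vertex 29.000 0.000 14.000
    endloop
  endfacet
endsolid part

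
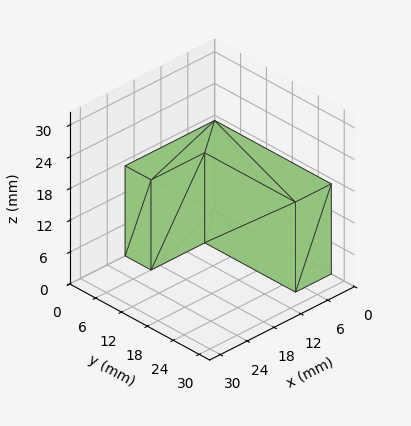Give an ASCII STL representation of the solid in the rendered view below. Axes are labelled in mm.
Reading the render: the shape is an L-shaped prism: outer 20 × 27 mm, arm thicknesses ≈ 6 mm (horizontal) and 8 mm (vertical), extruded 17 mm in z (dimensions read to the nearest mm from the axis ticks). For the STL, each face is triangulated and given an outward normal.

solid part
  facet normal 0.0000 0.0000 -1.0000
    outer loop
      vertex 20.000 6.000 0.000
      vertex 20.000 0.000 0.000
      vertex 0.000 0.000 0.000
    endloop
  endfacet
  facet normal 0.0000 0.0000 -1.0000
    outer loop
      vertex 8.000 6.000 0.000
      vertex 20.000 6.000 0.000
      vertex 0.000 0.000 0.000
    endloop
  endfacet
  facet normal 0.0000 0.0000 -1.0000
    outer loop
      vertex 8.000 27.000 0.000
      vertex 8.000 6.000 0.000
      vertex 0.000 0.000 0.000
    endloop
  endfacet
  facet normal 0.0000 0.0000 -1.0000
    outer loop
      vertex 0.000 27.000 0.000
      vertex 8.000 27.000 0.000
      vertex 0.000 0.000 0.000
    endloop
  endfacet
  facet normal 0.0000 0.0000 1.0000
    outer loop
      vertex 0.000 0.000 17.000
      vertex 20.000 0.000 17.000
      vertex 20.000 6.000 17.000
    endloop
  endfacet
  facet normal 0.0000 0.0000 1.0000
    outer loop
      vertex 0.000 0.000 17.000
      vertex 20.000 6.000 17.000
      vertex 8.000 6.000 17.000
    endloop
  endfacet
  facet normal 0.0000 0.0000 1.0000
    outer loop
      vertex 0.000 0.000 17.000
      vertex 8.000 6.000 17.000
      vertex 8.000 27.000 17.000
    endloop
  endfacet
  facet normal 0.0000 0.0000 1.0000
    outer loop
      vertex 0.000 0.000 17.000
      vertex 8.000 27.000 17.000
      vertex 0.000 27.000 17.000
    endloop
  endfacet
  facet normal 0.0000 -1.0000 0.0000
    outer loop
      vertex 0.000 0.000 0.000
      vertex 20.000 0.000 0.000
      vertex 20.000 0.000 17.000
    endloop
  endfacet
  facet normal 0.0000 -1.0000 0.0000
    outer loop
      vertex 0.000 0.000 0.000
      vertex 20.000 0.000 17.000
      vertex 0.000 0.000 17.000
    endloop
  endfacet
  facet normal 1.0000 0.0000 0.0000
    outer loop
      vertex 20.000 0.000 0.000
      vertex 20.000 6.000 0.000
      vertex 20.000 6.000 17.000
    endloop
  endfacet
  facet normal 1.0000 0.0000 0.0000
    outer loop
      vertex 20.000 0.000 0.000
      vertex 20.000 6.000 17.000
      vertex 20.000 0.000 17.000
    endloop
  endfacet
  facet normal 0.0000 1.0000 0.0000
    outer loop
      vertex 20.000 6.000 0.000
      vertex 8.000 6.000 0.000
      vertex 8.000 6.000 17.000
    endloop
  endfacet
  facet normal 0.0000 1.0000 0.0000
    outer loop
      vertex 20.000 6.000 0.000
      vertex 8.000 6.000 17.000
      vertex 20.000 6.000 17.000
    endloop
  endfacet
  facet normal 1.0000 0.0000 0.0000
    outer loop
      vertex 8.000 6.000 0.000
      vertex 8.000 27.000 0.000
      vertex 8.000 27.000 17.000
    endloop
  endfacet
  facet normal 1.0000 0.0000 0.0000
    outer loop
      vertex 8.000 6.000 0.000
      vertex 8.000 27.000 17.000
      vertex 8.000 6.000 17.000
    endloop
  endfacet
  facet normal 0.0000 1.0000 0.0000
    outer loop
      vertex 8.000 27.000 0.000
      vertex 0.000 27.000 0.000
      vertex 0.000 27.000 17.000
    endloop
  endfacet
  facet normal 0.0000 1.0000 0.0000
    outer loop
      vertex 8.000 27.000 0.000
      vertex 0.000 27.000 17.000
      vertex 8.000 27.000 17.000
    endloop
  endfacet
  facet normal -1.0000 0.0000 0.0000
    outer loop
      vertex 0.000 27.000 0.000
      vertex 0.000 0.000 0.000
      vertex 0.000 0.000 17.000
    endloop
  endfacet
  facet normal -1.0000 0.0000 0.0000
    outer loop
      vertex 0.000 27.000 0.000
      vertex 0.000 0.000 17.000
      vertex 0.000 27.000 17.000
    endloop
  endfacet
endsolid part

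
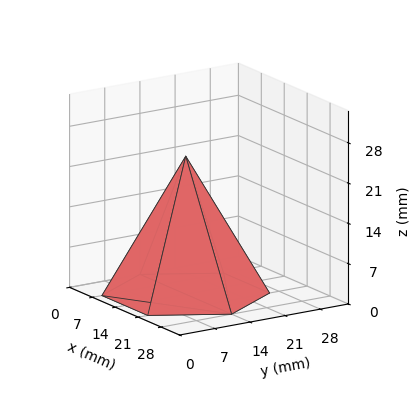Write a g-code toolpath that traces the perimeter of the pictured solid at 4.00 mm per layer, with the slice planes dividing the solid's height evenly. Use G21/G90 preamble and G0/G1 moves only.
Reading the render: the shape is a regular 6-sided pyramid, base circumscribed radius ≈ 14 mm, apex at z ≈ 24 mm (dimensions read to the nearest mm from the axis ticks). For the g-code, the solid's height is divided into equal slices at the stated Δz and each level perimeter traced with G1 moves after a G0 lift.

; perimeter-only toolpath
G21 ; units = mm
G90 ; absolute positioning
G28 ; home
; layer 1
G0 Z4.00
G0 X25.67 Y14.00
G1 X19.83 Y24.10
G1 X8.17 Y24.10
G1 X2.33 Y14.00
G1 X8.17 Y3.90
G1 X19.83 Y3.90
G1 X25.67 Y14.00
; layer 2
G0 Z8.00
G0 X23.33 Y14.00
G1 X18.67 Y22.08
G1 X9.33 Y22.08
G1 X4.67 Y14.00
G1 X9.33 Y5.92
G1 X18.67 Y5.92
G1 X23.33 Y14.00
; layer 3
G0 Z12.00
G0 X21.00 Y14.00
G1 X17.50 Y20.06
G1 X10.50 Y20.06
G1 X7.00 Y14.00
G1 X10.50 Y7.94
G1 X17.50 Y7.94
G1 X21.00 Y14.00
; layer 4
G0 Z16.00
G0 X18.67 Y14.00
G1 X16.33 Y18.04
G1 X11.67 Y18.04
G1 X9.33 Y14.00
G1 X11.67 Y9.96
G1 X16.33 Y9.96
G1 X18.67 Y14.00
; layer 5
G0 Z20.00
G0 X16.33 Y14.00
G1 X15.17 Y16.02
G1 X12.83 Y16.02
G1 X11.67 Y14.00
G1 X12.83 Y11.98
G1 X15.17 Y11.98
G1 X16.33 Y14.00
M2 ; end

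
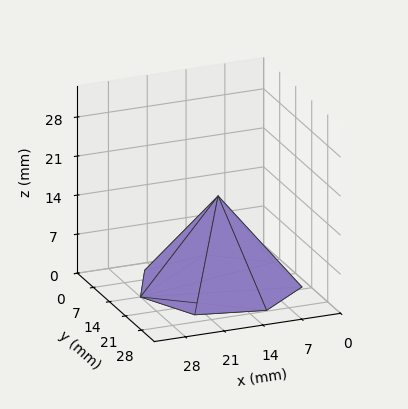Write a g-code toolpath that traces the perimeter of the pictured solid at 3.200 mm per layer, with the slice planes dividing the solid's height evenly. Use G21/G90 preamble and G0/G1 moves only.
Reading the render: the shape is a regular 7-sided pyramid, base circumscribed radius ≈ 14 mm, apex at z ≈ 16 mm (dimensions read to the nearest mm from the axis ticks). For the g-code, the solid's height is divided into equal slices at the stated Δz and each level perimeter traced with G1 moves after a G0 lift.

; perimeter-only toolpath
G21 ; units = mm
G90 ; absolute positioning
G28 ; home
; layer 1
G0 Z3.200
G0 X25.200 Y14.000
G1 X20.983 Y22.757
G1 X11.508 Y24.919
G1 X3.909 Y18.859
G1 X3.909 Y9.141
G1 X11.508 Y3.081
G1 X20.983 Y5.243
G1 X25.200 Y14.000
; layer 2
G0 Z6.400
G0 X22.400 Y14.000
G1 X19.237 Y20.568
G1 X12.131 Y22.189
G1 X6.432 Y17.644
G1 X6.432 Y10.356
G1 X12.131 Y5.811
G1 X19.237 Y7.432
G1 X22.400 Y14.000
; layer 3
G0 Z9.600
G0 X19.600 Y14.000
G1 X17.492 Y18.378
G1 X12.754 Y19.460
G1 X8.954 Y16.430
G1 X8.954 Y11.570
G1 X12.754 Y8.540
G1 X17.492 Y9.622
G1 X19.600 Y14.000
; layer 4
G0 Z12.800
G0 X16.800 Y14.000
G1 X15.746 Y16.189
G1 X13.377 Y16.730
G1 X11.477 Y15.215
G1 X11.477 Y12.785
G1 X13.377 Y11.270
G1 X15.746 Y11.811
G1 X16.800 Y14.000
M2 ; end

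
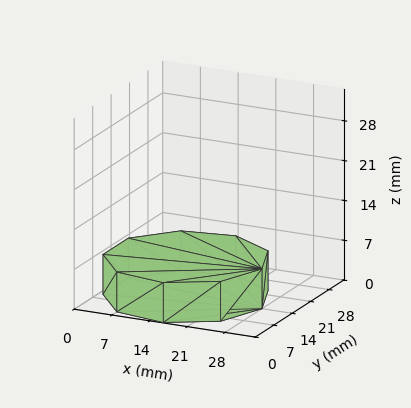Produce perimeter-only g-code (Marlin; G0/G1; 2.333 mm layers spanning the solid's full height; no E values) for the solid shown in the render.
Reading the render: the shape is a regular 9-sided prism (a cylinder approximated with 9 flat sides), circumscribed radius ≈ 14 mm, height ≈ 7 mm (dimensions read to the nearest mm from the axis ticks). For the g-code, the solid's height is divided into equal slices at the stated Δz and each level perimeter traced with G1 moves after a G0 lift.

; perimeter-only toolpath
G21 ; units = mm
G90 ; absolute positioning
G28 ; home
; layer 1
G0 Z2.333
G0 X28.000 Y14.000
G1 X24.725 Y22.999
G1 X16.431 Y27.787
G1 X7.000 Y26.124
G1 X0.844 Y18.788
G1 X0.844 Y9.212
G1 X7.000 Y1.876
G1 X16.431 Y0.213
G1 X24.725 Y5.001
G1 X28.000 Y14.000
; layer 2
G0 Z4.667
G0 X28.000 Y14.000
G1 X24.725 Y22.999
G1 X16.431 Y27.787
G1 X7.000 Y26.124
G1 X0.844 Y18.788
G1 X0.844 Y9.212
G1 X7.000 Y1.876
G1 X16.431 Y0.213
G1 X24.725 Y5.001
G1 X28.000 Y14.000
; layer 3
G0 Z7.000
G0 X28.000 Y14.000
G1 X24.725 Y22.999
G1 X16.431 Y27.787
G1 X7.000 Y26.124
G1 X0.844 Y18.788
G1 X0.844 Y9.212
G1 X7.000 Y1.876
G1 X16.431 Y0.213
G1 X24.725 Y5.001
G1 X28.000 Y14.000
M2 ; end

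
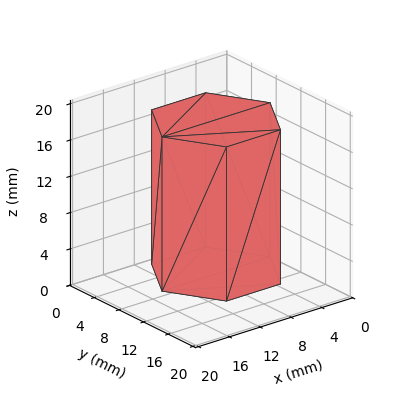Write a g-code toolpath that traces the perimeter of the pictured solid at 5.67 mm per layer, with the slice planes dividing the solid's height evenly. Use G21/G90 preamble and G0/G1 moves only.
Reading the render: the shape is a regular 6-sided prism (a cylinder approximated with 6 flat sides), circumscribed radius ≈ 7 mm, height ≈ 17 mm (dimensions read to the nearest mm from the axis ticks). For the g-code, the solid's height is divided into equal slices at the stated Δz and each level perimeter traced with G1 moves after a G0 lift.

; perimeter-only toolpath
G21 ; units = mm
G90 ; absolute positioning
G28 ; home
; layer 1
G0 Z5.67
G0 X14.00 Y7.00
G1 X10.50 Y13.06
G1 X3.50 Y13.06
G1 X0.00 Y7.00
G1 X3.50 Y0.94
G1 X10.50 Y0.94
G1 X14.00 Y7.00
; layer 2
G0 Z11.33
G0 X14.00 Y7.00
G1 X10.50 Y13.06
G1 X3.50 Y13.06
G1 X0.00 Y7.00
G1 X3.50 Y0.94
G1 X10.50 Y0.94
G1 X14.00 Y7.00
; layer 3
G0 Z17.00
G0 X14.00 Y7.00
G1 X10.50 Y13.06
G1 X3.50 Y13.06
G1 X0.00 Y7.00
G1 X3.50 Y0.94
G1 X10.50 Y0.94
G1 X14.00 Y7.00
M2 ; end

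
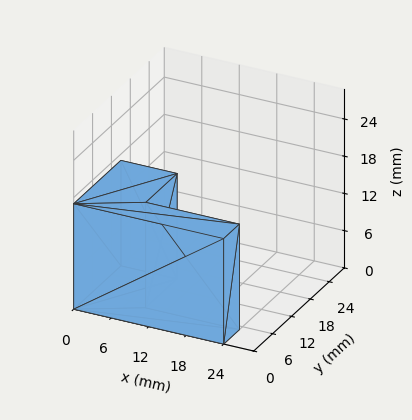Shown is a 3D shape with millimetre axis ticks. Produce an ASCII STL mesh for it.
Reading the render: the shape is an L-shaped prism: outer 24 × 15 mm, arm thicknesses ≈ 5 mm (horizontal) and 9 mm (vertical), extruded 17 mm in z (dimensions read to the nearest mm from the axis ticks). For the STL, each face is triangulated and given an outward normal.

solid part
  facet normal 0.0000 0.0000 -1.0000
    outer loop
      vertex 24.00 5.00 0.00
      vertex 24.00 0.00 0.00
      vertex 0.00 0.00 0.00
    endloop
  endfacet
  facet normal 0.0000 0.0000 -1.0000
    outer loop
      vertex 9.00 5.00 0.00
      vertex 24.00 5.00 0.00
      vertex 0.00 0.00 0.00
    endloop
  endfacet
  facet normal 0.0000 0.0000 -1.0000
    outer loop
      vertex 9.00 15.00 0.00
      vertex 9.00 5.00 0.00
      vertex 0.00 0.00 0.00
    endloop
  endfacet
  facet normal 0.0000 0.0000 -1.0000
    outer loop
      vertex 0.00 15.00 0.00
      vertex 9.00 15.00 0.00
      vertex 0.00 0.00 0.00
    endloop
  endfacet
  facet normal 0.0000 0.0000 1.0000
    outer loop
      vertex 0.00 0.00 17.00
      vertex 24.00 0.00 17.00
      vertex 24.00 5.00 17.00
    endloop
  endfacet
  facet normal 0.0000 0.0000 1.0000
    outer loop
      vertex 0.00 0.00 17.00
      vertex 24.00 5.00 17.00
      vertex 9.00 5.00 17.00
    endloop
  endfacet
  facet normal 0.0000 0.0000 1.0000
    outer loop
      vertex 0.00 0.00 17.00
      vertex 9.00 5.00 17.00
      vertex 9.00 15.00 17.00
    endloop
  endfacet
  facet normal 0.0000 0.0000 1.0000
    outer loop
      vertex 0.00 0.00 17.00
      vertex 9.00 15.00 17.00
      vertex 0.00 15.00 17.00
    endloop
  endfacet
  facet normal 0.0000 -1.0000 0.0000
    outer loop
      vertex 0.00 0.00 0.00
      vertex 24.00 0.00 0.00
      vertex 24.00 0.00 17.00
    endloop
  endfacet
  facet normal 0.0000 -1.0000 0.0000
    outer loop
      vertex 0.00 0.00 0.00
      vertex 24.00 0.00 17.00
      vertex 0.00 0.00 17.00
    endloop
  endfacet
  facet normal 1.0000 0.0000 0.0000
    outer loop
      vertex 24.00 0.00 0.00
      vertex 24.00 5.00 0.00
      vertex 24.00 5.00 17.00
    endloop
  endfacet
  facet normal 1.0000 0.0000 0.0000
    outer loop
      vertex 24.00 0.00 0.00
      vertex 24.00 5.00 17.00
      vertex 24.00 0.00 17.00
    endloop
  endfacet
  facet normal 0.0000 1.0000 0.0000
    outer loop
      vertex 24.00 5.00 0.00
      vertex 9.00 5.00 0.00
      vertex 9.00 5.00 17.00
    endloop
  endfacet
  facet normal 0.0000 1.0000 0.0000
    outer loop
      vertex 24.00 5.00 0.00
      vertex 9.00 5.00 17.00
      vertex 24.00 5.00 17.00
    endloop
  endfacet
  facet normal 1.0000 0.0000 0.0000
    outer loop
      vertex 9.00 5.00 0.00
      vertex 9.00 15.00 0.00
      vertex 9.00 15.00 17.00
    endloop
  endfacet
  facet normal 1.0000 0.0000 0.0000
    outer loop
      vertex 9.00 5.00 0.00
      vertex 9.00 15.00 17.00
      vertex 9.00 5.00 17.00
    endloop
  endfacet
  facet normal 0.0000 1.0000 0.0000
    outer loop
      vertex 9.00 15.00 0.00
      vertex 0.00 15.00 0.00
      vertex 0.00 15.00 17.00
    endloop
  endfacet
  facet normal 0.0000 1.0000 0.0000
    outer loop
      vertex 9.00 15.00 0.00
      vertex 0.00 15.00 17.00
      vertex 9.00 15.00 17.00
    endloop
  endfacet
  facet normal -1.0000 0.0000 0.0000
    outer loop
      vertex 0.00 15.00 0.00
      vertex 0.00 0.00 0.00
      vertex 0.00 0.00 17.00
    endloop
  endfacet
  facet normal -1.0000 0.0000 0.0000
    outer loop
      vertex 0.00 15.00 0.00
      vertex 0.00 0.00 17.00
      vertex 0.00 15.00 17.00
    endloop
  endfacet
endsolid part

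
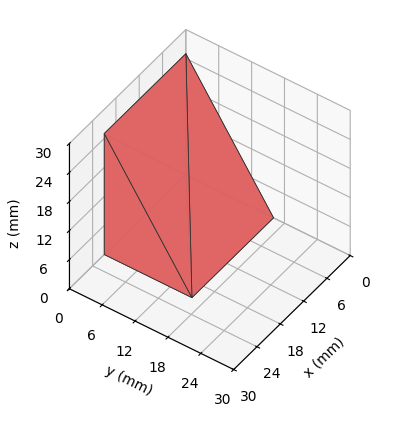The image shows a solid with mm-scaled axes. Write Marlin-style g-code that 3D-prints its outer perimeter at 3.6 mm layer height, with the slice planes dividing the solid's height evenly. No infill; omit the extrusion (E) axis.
Reading the render: the shape is a wedge (ramp): 21 × 16 mm base, rising to 25 mm along the y=0 edge and sloping linearly to z=0 at y=16 (dimensions read to the nearest mm from the axis ticks). For the g-code, the solid's height is divided into equal slices at the stated Δz and each level perimeter traced with G1 moves after a G0 lift.

; perimeter-only toolpath
G21 ; units = mm
G90 ; absolute positioning
G28 ; home
; layer 1
G0 Z3.6
G0 X0.0 Y0.0
G1 X21.0 Y0.0
G1 X21.0 Y13.7
G1 X0.0 Y13.7
G1 X0.0 Y0.0
; layer 2
G0 Z7.1
G0 X0.0 Y0.0
G1 X21.0 Y0.0
G1 X21.0 Y11.4
G1 X0.0 Y11.4
G1 X0.0 Y0.0
; layer 3
G0 Z10.7
G0 X0.0 Y0.0
G1 X21.0 Y0.0
G1 X21.0 Y9.1
G1 X0.0 Y9.1
G1 X0.0 Y0.0
; layer 4
G0 Z14.3
G0 X0.0 Y0.0
G1 X21.0 Y0.0
G1 X21.0 Y6.9
G1 X0.0 Y6.9
G1 X0.0 Y0.0
; layer 5
G0 Z17.9
G0 X0.0 Y0.0
G1 X21.0 Y0.0
G1 X21.0 Y4.6
G1 X0.0 Y4.6
G1 X0.0 Y0.0
; layer 6
G0 Z21.4
G0 X0.0 Y0.0
G1 X21.0 Y0.0
G1 X21.0 Y2.3
G1 X0.0 Y2.3
G1 X0.0 Y0.0
M2 ; end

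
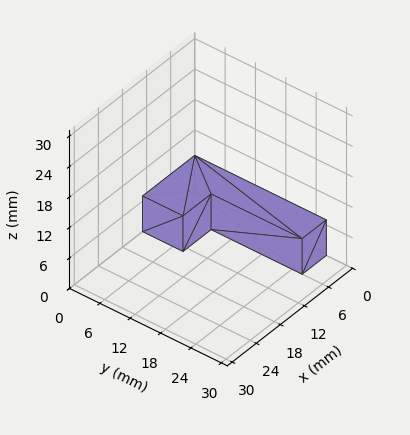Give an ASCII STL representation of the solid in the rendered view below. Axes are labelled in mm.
Reading the render: the shape is an L-shaped prism: outer 13 × 26 mm, arm thicknesses ≈ 8 mm (horizontal) and 6 mm (vertical), extruded 7 mm in z (dimensions read to the nearest mm from the axis ticks). For the STL, each face is triangulated and given an outward normal.

solid part
  facet normal 0.0000 0.0000 -1.0000
    outer loop
      vertex 13.00 8.00 0.00
      vertex 13.00 0.00 0.00
      vertex 0.00 0.00 0.00
    endloop
  endfacet
  facet normal 0.0000 0.0000 -1.0000
    outer loop
      vertex 6.00 8.00 0.00
      vertex 13.00 8.00 0.00
      vertex 0.00 0.00 0.00
    endloop
  endfacet
  facet normal 0.0000 0.0000 -1.0000
    outer loop
      vertex 6.00 26.00 0.00
      vertex 6.00 8.00 0.00
      vertex 0.00 0.00 0.00
    endloop
  endfacet
  facet normal 0.0000 0.0000 -1.0000
    outer loop
      vertex 0.00 26.00 0.00
      vertex 6.00 26.00 0.00
      vertex 0.00 0.00 0.00
    endloop
  endfacet
  facet normal 0.0000 0.0000 1.0000
    outer loop
      vertex 0.00 0.00 7.00
      vertex 13.00 0.00 7.00
      vertex 13.00 8.00 7.00
    endloop
  endfacet
  facet normal 0.0000 0.0000 1.0000
    outer loop
      vertex 0.00 0.00 7.00
      vertex 13.00 8.00 7.00
      vertex 6.00 8.00 7.00
    endloop
  endfacet
  facet normal 0.0000 0.0000 1.0000
    outer loop
      vertex 0.00 0.00 7.00
      vertex 6.00 8.00 7.00
      vertex 6.00 26.00 7.00
    endloop
  endfacet
  facet normal 0.0000 0.0000 1.0000
    outer loop
      vertex 0.00 0.00 7.00
      vertex 6.00 26.00 7.00
      vertex 0.00 26.00 7.00
    endloop
  endfacet
  facet normal 0.0000 -1.0000 0.0000
    outer loop
      vertex 0.00 0.00 0.00
      vertex 13.00 0.00 0.00
      vertex 13.00 0.00 7.00
    endloop
  endfacet
  facet normal 0.0000 -1.0000 0.0000
    outer loop
      vertex 0.00 0.00 0.00
      vertex 13.00 0.00 7.00
      vertex 0.00 0.00 7.00
    endloop
  endfacet
  facet normal 1.0000 0.0000 0.0000
    outer loop
      vertex 13.00 0.00 0.00
      vertex 13.00 8.00 0.00
      vertex 13.00 8.00 7.00
    endloop
  endfacet
  facet normal 1.0000 0.0000 0.0000
    outer loop
      vertex 13.00 0.00 0.00
      vertex 13.00 8.00 7.00
      vertex 13.00 0.00 7.00
    endloop
  endfacet
  facet normal 0.0000 1.0000 0.0000
    outer loop
      vertex 13.00 8.00 0.00
      vertex 6.00 8.00 0.00
      vertex 6.00 8.00 7.00
    endloop
  endfacet
  facet normal 0.0000 1.0000 0.0000
    outer loop
      vertex 13.00 8.00 0.00
      vertex 6.00 8.00 7.00
      vertex 13.00 8.00 7.00
    endloop
  endfacet
  facet normal 1.0000 0.0000 0.0000
    outer loop
      vertex 6.00 8.00 0.00
      vertex 6.00 26.00 0.00
      vertex 6.00 26.00 7.00
    endloop
  endfacet
  facet normal 1.0000 0.0000 0.0000
    outer loop
      vertex 6.00 8.00 0.00
      vertex 6.00 26.00 7.00
      vertex 6.00 8.00 7.00
    endloop
  endfacet
  facet normal 0.0000 1.0000 0.0000
    outer loop
      vertex 6.00 26.00 0.00
      vertex 0.00 26.00 0.00
      vertex 0.00 26.00 7.00
    endloop
  endfacet
  facet normal 0.0000 1.0000 0.0000
    outer loop
      vertex 6.00 26.00 0.00
      vertex 0.00 26.00 7.00
      vertex 6.00 26.00 7.00
    endloop
  endfacet
  facet normal -1.0000 0.0000 0.0000
    outer loop
      vertex 0.00 26.00 0.00
      vertex 0.00 0.00 0.00
      vertex 0.00 0.00 7.00
    endloop
  endfacet
  facet normal -1.0000 0.0000 0.0000
    outer loop
      vertex 0.00 26.00 0.00
      vertex 0.00 0.00 7.00
      vertex 0.00 26.00 7.00
    endloop
  endfacet
endsolid part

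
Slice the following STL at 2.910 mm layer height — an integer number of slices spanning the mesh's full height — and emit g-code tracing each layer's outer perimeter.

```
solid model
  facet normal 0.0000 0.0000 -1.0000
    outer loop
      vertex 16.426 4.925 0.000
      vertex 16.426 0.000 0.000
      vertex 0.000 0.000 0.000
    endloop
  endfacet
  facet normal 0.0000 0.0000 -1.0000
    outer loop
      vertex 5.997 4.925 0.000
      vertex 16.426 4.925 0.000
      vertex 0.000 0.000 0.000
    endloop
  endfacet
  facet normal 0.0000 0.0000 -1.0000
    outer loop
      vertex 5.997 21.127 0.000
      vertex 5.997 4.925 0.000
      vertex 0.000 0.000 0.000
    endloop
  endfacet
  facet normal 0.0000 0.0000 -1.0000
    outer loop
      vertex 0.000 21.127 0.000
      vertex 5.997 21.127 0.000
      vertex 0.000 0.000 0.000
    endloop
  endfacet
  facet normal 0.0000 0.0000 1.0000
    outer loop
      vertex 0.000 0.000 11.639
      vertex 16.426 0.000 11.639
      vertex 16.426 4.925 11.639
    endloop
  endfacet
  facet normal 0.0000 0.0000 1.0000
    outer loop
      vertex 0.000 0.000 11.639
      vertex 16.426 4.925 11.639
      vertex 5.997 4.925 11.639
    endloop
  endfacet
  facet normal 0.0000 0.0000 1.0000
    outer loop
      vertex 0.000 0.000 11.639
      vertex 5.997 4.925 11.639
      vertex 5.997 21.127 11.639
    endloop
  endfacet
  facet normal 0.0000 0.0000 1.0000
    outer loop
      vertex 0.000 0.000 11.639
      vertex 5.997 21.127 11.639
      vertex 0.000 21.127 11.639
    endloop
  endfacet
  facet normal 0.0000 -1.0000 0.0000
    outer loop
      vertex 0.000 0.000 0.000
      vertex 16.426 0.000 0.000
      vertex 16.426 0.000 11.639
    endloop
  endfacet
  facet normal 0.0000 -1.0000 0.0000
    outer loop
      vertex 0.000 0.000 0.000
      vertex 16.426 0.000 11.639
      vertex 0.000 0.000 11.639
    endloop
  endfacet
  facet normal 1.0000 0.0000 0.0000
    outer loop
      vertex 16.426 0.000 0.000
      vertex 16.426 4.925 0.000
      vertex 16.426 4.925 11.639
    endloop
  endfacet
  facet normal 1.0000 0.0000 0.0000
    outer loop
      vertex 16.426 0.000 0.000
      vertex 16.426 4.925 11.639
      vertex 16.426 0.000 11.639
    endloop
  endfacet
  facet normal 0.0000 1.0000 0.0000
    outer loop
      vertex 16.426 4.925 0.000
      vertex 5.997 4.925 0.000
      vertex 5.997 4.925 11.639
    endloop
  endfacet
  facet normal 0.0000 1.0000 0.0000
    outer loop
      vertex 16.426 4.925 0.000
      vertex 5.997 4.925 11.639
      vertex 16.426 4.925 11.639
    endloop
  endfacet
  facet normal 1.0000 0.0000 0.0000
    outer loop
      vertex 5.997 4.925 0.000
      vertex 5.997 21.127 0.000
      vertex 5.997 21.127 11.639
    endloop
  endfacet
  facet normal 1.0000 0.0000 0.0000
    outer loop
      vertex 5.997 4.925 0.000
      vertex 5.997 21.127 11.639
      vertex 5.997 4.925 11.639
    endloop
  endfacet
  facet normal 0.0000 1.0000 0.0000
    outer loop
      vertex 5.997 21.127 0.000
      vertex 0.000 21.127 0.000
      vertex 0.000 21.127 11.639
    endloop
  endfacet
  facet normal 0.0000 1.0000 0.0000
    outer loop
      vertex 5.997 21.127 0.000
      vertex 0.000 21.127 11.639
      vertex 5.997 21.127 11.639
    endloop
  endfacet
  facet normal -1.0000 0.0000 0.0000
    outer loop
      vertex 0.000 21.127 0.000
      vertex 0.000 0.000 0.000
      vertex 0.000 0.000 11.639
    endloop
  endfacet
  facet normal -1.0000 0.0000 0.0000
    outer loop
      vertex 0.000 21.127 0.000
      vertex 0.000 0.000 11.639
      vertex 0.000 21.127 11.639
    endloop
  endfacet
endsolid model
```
; perimeter-only toolpath
G21 ; units = mm
G90 ; absolute positioning
G28 ; home
; layer 1
G0 Z2.910
G0 X0.000 Y0.000
G1 X16.426 Y0.000
G1 X16.426 Y4.925
G1 X5.997 Y4.925
G1 X5.997 Y21.127
G1 X0.000 Y21.127
G1 X0.000 Y0.000
; layer 2
G0 Z5.819
G0 X0.000 Y0.000
G1 X16.426 Y0.000
G1 X16.426 Y4.925
G1 X5.997 Y4.925
G1 X5.997 Y21.127
G1 X0.000 Y21.127
G1 X0.000 Y0.000
; layer 3
G0 Z8.729
G0 X0.000 Y0.000
G1 X16.426 Y0.000
G1 X16.426 Y4.925
G1 X5.997 Y4.925
G1 X5.997 Y21.127
G1 X0.000 Y21.127
G1 X0.000 Y0.000
; layer 4
G0 Z11.639
G0 X0.000 Y0.000
G1 X16.426 Y0.000
G1 X16.426 Y4.925
G1 X5.997 Y4.925
G1 X5.997 Y21.127
G1 X0.000 Y21.127
G1 X0.000 Y0.000
M2 ; end

The solid is an L-shaped prism: outer 16.4 × 21.1 mm, arm thicknesses ≈ 4.92 mm (horizontal) and 6 mm (vertical), extruded 11.6 mm in z. Slicing at Δz = 2.910 mm — 4 equal slices spanning the solid's height, so layer i sits at z = i·h/4 — gives 4 non-empty perimeters. Each is a 6-segment closed polygon; G0 lifts to the layer z and rapids to the start vertex, then G1 traces the edges.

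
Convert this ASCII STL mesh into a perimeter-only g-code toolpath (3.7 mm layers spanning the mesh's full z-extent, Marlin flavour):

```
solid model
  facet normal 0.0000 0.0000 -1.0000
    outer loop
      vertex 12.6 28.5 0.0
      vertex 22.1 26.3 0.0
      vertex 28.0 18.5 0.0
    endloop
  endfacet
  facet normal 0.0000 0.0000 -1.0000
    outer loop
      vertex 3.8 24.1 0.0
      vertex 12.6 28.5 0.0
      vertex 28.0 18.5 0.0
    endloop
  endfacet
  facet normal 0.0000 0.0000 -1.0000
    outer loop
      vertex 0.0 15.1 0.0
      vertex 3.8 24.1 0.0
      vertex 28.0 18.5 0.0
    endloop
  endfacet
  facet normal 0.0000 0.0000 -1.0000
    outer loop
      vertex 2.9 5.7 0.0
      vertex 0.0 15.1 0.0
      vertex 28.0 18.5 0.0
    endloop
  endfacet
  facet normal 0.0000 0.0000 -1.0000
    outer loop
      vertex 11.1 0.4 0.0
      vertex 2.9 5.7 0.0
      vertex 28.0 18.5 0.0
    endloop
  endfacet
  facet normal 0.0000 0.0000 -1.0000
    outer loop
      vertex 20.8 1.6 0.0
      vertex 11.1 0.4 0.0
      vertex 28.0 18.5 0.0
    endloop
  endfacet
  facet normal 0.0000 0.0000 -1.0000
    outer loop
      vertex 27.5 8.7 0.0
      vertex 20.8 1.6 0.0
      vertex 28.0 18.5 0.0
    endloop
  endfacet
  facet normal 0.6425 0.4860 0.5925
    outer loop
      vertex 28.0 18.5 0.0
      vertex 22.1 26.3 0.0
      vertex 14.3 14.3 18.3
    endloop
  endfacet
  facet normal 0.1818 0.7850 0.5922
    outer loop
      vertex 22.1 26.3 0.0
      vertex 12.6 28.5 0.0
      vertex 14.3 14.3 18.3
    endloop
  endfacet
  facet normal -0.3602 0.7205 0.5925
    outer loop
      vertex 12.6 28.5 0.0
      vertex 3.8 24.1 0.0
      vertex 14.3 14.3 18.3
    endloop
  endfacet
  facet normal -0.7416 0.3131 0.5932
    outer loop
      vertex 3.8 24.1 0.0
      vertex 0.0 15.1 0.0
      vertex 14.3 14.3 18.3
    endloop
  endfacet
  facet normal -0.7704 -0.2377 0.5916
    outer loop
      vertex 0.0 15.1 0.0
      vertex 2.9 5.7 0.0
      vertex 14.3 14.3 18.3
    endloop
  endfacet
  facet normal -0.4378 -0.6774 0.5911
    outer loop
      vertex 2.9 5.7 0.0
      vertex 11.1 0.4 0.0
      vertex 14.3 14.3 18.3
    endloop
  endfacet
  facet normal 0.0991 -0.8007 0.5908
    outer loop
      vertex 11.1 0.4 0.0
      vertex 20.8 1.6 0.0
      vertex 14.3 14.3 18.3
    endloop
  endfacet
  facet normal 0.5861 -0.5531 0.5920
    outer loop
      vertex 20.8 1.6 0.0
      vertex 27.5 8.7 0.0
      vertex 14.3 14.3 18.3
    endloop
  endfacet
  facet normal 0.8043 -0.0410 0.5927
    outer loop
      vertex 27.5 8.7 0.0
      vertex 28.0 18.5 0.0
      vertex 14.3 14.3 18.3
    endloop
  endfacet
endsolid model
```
; perimeter-only toolpath
G21 ; units = mm
G90 ; absolute positioning
G28 ; home
; layer 1
G0 Z3.7
G0 X25.3 Y17.7
G1 X20.5 Y23.9
G1 X12.9 Y25.7
G1 X5.9 Y22.1
G1 X2.9 Y14.9
G1 X5.2 Y7.4
G1 X11.7 Y3.2
G1 X19.5 Y4.1
G1 X24.9 Y9.8
G1 X25.3 Y17.7
; layer 2
G0 Z7.3
G0 X22.5 Y16.8
G1 X19.0 Y21.5
G1 X13.3 Y22.8
G1 X8.0 Y20.2
G1 X5.7 Y14.8
G1 X7.5 Y9.1
G1 X12.4 Y6.0
G1 X18.2 Y6.7
G1 X22.2 Y10.9
G1 X22.5 Y16.8
; layer 3
G0 Z11.0
G0 X19.8 Y16.0
G1 X17.4 Y19.1
G1 X13.6 Y20.0
G1 X10.1 Y18.2
G1 X8.6 Y14.6
G1 X9.7 Y10.9
G1 X13.0 Y8.7
G1 X16.9 Y9.2
G1 X19.6 Y12.1
G1 X19.8 Y16.0
; layer 4
G0 Z14.6
G0 X17.0 Y15.1
G1 X15.9 Y16.7
G1 X14.0 Y17.1
G1 X12.2 Y16.3
G1 X11.4 Y14.5
G1 X12.0 Y12.6
G1 X13.7 Y11.5
G1 X15.6 Y11.8
G1 X16.9 Y13.2
G1 X17.0 Y15.1
M2 ; end

The solid is a regular 9-sided pyramid, base circumscribed radius ≈ 14.3 mm, apex at z ≈ 18.3 mm. Slicing at Δz = 3.7 mm — 5 equal slices spanning the solid's height, so layer i sits at z = i·h/5 — gives 4 non-empty perimeters. Each is a 9-segment closed polygon; G0 lifts to the layer z and rapids to the start vertex, then G1 traces the edges. The cross-section shrinks linearly with z (the slice at the apex is degenerate and omitted).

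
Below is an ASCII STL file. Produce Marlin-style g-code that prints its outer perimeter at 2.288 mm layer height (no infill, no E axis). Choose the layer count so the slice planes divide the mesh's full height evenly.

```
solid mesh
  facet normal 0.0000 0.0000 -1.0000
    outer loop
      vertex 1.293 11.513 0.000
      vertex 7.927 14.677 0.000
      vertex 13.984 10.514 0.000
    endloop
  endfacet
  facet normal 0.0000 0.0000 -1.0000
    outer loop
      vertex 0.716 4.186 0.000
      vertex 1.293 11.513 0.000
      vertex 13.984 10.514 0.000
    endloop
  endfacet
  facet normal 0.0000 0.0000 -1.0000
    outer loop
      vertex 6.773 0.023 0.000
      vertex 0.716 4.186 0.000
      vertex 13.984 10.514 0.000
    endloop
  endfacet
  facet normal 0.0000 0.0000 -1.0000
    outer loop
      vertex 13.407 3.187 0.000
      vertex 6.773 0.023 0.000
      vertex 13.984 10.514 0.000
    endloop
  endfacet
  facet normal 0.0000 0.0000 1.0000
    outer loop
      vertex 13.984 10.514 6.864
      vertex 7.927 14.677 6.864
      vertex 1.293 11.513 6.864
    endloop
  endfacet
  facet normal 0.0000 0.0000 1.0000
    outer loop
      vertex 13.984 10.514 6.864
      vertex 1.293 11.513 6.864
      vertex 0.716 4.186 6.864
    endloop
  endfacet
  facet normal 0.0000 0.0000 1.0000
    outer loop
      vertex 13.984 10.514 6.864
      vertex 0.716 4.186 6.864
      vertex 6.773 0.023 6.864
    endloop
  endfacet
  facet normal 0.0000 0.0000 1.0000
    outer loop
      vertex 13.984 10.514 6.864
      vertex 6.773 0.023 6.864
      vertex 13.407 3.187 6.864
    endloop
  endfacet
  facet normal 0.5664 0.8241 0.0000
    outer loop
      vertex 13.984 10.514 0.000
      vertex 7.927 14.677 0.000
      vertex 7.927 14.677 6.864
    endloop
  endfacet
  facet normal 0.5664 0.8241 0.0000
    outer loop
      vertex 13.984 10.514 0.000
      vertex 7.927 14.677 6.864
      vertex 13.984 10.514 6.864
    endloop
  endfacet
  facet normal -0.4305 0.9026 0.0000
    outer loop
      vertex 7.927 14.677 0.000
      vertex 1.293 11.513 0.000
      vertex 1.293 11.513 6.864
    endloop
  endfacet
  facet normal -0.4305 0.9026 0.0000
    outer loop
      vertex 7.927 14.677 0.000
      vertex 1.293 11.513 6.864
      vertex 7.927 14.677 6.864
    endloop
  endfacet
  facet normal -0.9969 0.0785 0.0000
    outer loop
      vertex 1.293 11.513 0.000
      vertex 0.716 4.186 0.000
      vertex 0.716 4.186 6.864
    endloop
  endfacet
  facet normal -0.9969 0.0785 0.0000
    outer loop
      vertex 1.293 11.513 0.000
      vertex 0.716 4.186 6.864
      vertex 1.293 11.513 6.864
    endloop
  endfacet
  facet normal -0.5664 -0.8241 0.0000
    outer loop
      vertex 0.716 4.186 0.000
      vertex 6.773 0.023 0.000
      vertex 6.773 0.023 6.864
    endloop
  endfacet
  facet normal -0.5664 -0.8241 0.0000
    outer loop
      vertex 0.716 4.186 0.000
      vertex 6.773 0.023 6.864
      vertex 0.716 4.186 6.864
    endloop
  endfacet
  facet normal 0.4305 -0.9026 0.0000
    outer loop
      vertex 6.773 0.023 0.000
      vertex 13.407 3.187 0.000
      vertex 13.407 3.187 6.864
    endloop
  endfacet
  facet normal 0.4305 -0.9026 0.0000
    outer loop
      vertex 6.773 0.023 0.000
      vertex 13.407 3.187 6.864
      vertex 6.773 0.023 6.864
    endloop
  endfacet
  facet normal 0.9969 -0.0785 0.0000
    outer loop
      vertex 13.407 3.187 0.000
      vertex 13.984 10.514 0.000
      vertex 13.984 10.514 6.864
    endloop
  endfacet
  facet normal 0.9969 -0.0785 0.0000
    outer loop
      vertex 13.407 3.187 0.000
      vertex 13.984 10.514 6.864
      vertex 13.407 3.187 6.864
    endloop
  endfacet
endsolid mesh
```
; perimeter-only toolpath
G21 ; units = mm
G90 ; absolute positioning
G28 ; home
; layer 1
G0 Z2.288
G0 X13.984 Y10.514
G1 X7.927 Y14.677
G1 X1.293 Y11.513
G1 X0.716 Y4.186
G1 X6.773 Y0.023
G1 X13.407 Y3.187
G1 X13.984 Y10.514
; layer 2
G0 Z4.576
G0 X13.984 Y10.514
G1 X7.927 Y14.677
G1 X1.293 Y11.513
G1 X0.716 Y4.186
G1 X6.773 Y0.023
G1 X13.407 Y3.187
G1 X13.984 Y10.514
; layer 3
G0 Z6.864
G0 X13.984 Y10.514
G1 X7.927 Y14.677
G1 X1.293 Y11.513
G1 X0.716 Y4.186
G1 X6.773 Y0.023
G1 X13.407 Y3.187
G1 X13.984 Y10.514
M2 ; end

The solid is a regular 6-sided prism (a cylinder approximated with 6 flat sides), circumscribed radius ≈ 7.35 mm, height ≈ 6.86 mm. Slicing at Δz = 2.288 mm — 3 equal slices spanning the solid's height, so layer i sits at z = i·h/3 — gives 3 non-empty perimeters. Each is a 6-segment closed polygon; G0 lifts to the layer z and rapids to the start vertex, then G1 traces the edges.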